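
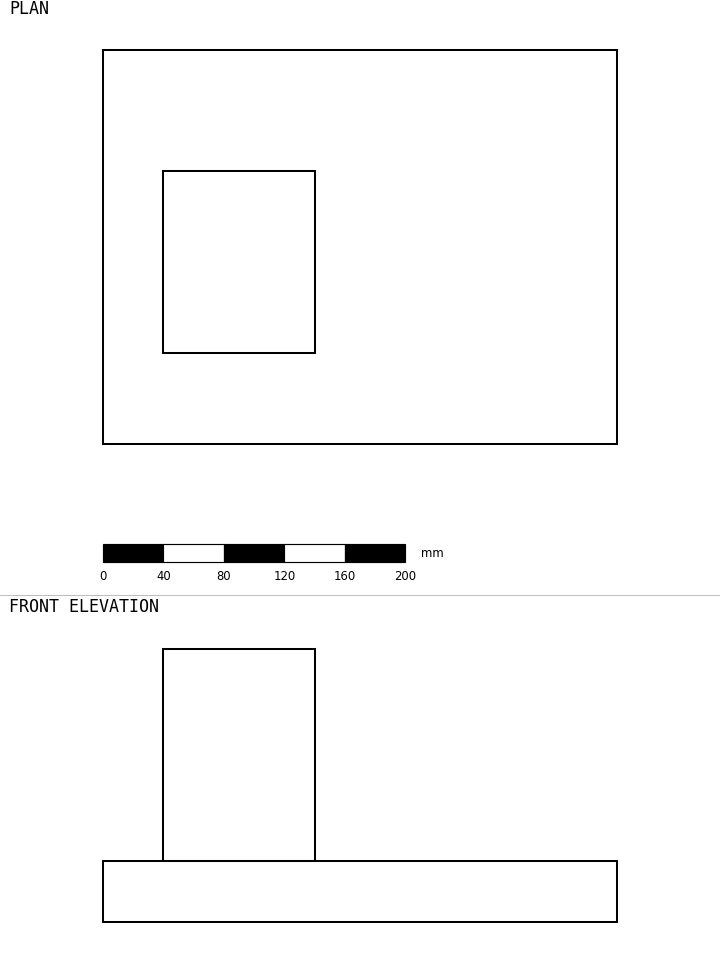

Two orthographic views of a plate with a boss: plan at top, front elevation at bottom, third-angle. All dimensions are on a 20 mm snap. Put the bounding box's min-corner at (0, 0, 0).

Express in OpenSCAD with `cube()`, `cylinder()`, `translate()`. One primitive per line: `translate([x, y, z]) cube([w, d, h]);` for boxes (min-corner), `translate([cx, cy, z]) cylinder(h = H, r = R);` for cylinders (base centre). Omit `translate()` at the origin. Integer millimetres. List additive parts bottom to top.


cube([340, 260, 40]);
translate([40, 60, 40]) cube([100, 120, 140]);


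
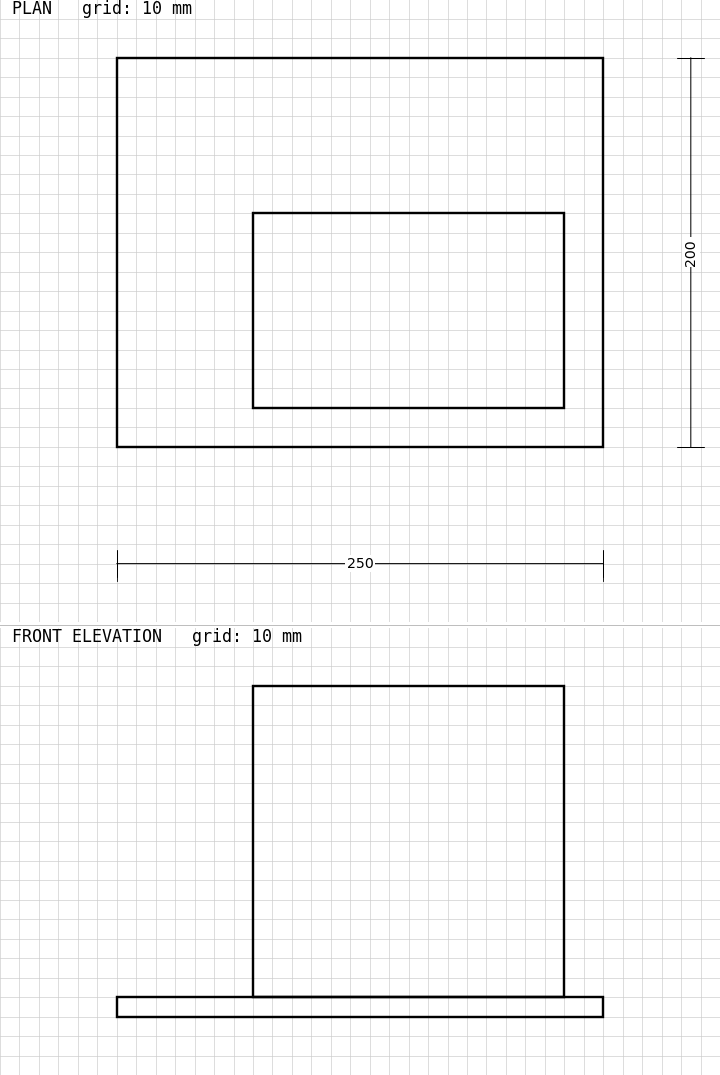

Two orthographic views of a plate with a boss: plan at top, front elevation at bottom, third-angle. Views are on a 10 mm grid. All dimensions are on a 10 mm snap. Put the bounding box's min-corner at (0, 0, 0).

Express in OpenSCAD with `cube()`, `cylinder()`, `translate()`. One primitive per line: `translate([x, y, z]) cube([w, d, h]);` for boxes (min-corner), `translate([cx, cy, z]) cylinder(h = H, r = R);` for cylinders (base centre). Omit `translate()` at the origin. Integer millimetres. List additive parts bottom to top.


cube([250, 200, 10]);
translate([70, 20, 10]) cube([160, 100, 160]);


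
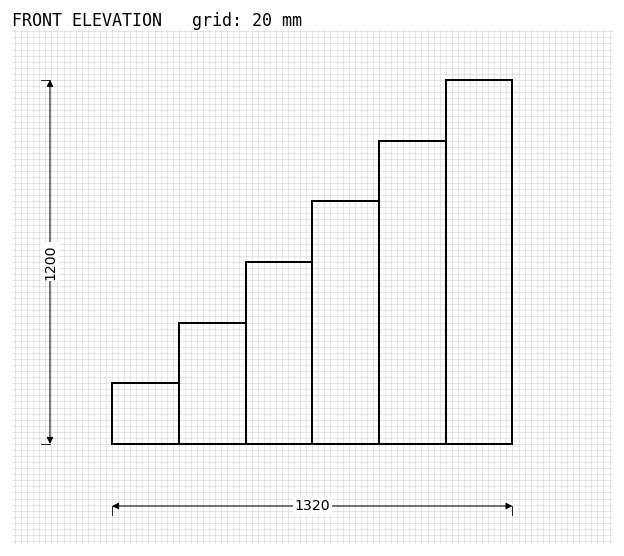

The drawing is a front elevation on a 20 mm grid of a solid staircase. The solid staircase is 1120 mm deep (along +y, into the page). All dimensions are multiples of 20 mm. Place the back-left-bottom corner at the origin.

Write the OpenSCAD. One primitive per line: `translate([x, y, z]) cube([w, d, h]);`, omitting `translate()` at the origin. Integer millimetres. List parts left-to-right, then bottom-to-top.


cube([220, 1120, 200]);
translate([220, 0, 0]) cube([220, 1120, 400]);
translate([440, 0, 0]) cube([220, 1120, 600]);
translate([660, 0, 0]) cube([220, 1120, 800]);
translate([880, 0, 0]) cube([220, 1120, 1000]);
translate([1100, 0, 0]) cube([220, 1120, 1200]);


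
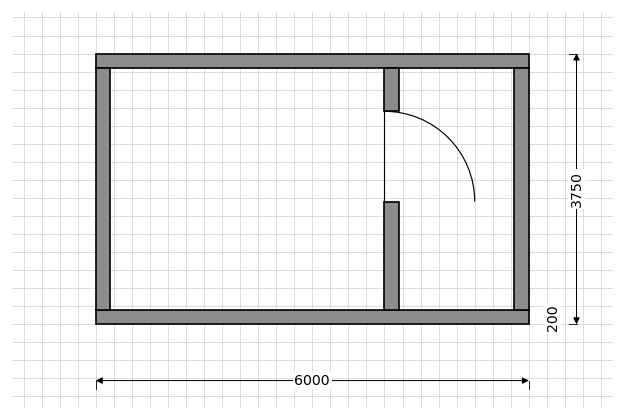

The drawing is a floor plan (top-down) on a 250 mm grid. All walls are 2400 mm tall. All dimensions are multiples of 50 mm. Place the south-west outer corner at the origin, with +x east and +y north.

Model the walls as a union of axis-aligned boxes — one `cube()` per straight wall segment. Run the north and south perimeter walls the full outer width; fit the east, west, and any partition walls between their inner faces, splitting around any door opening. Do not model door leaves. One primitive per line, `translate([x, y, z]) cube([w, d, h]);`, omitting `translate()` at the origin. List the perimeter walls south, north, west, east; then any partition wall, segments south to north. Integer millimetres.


cube([6000, 200, 2400]);
translate([0, 3550, 0]) cube([6000, 200, 2400]);
translate([0, 200, 0]) cube([200, 3350, 2400]);
translate([5800, 200, 0]) cube([200, 3350, 2400]);
translate([4000, 200, 0]) cube([200, 1500, 2400]);
translate([4000, 2950, 0]) cube([200, 600, 2400]);


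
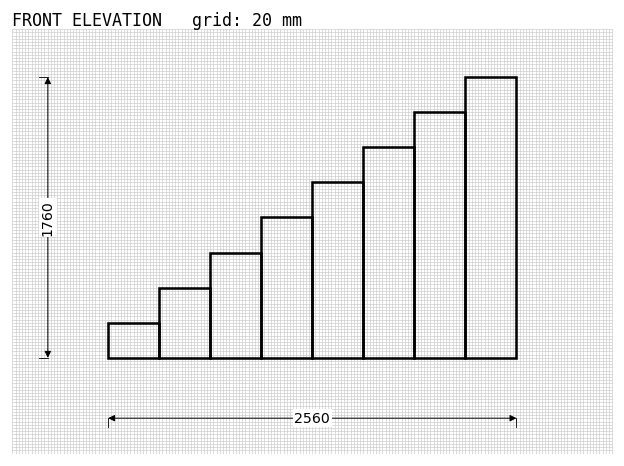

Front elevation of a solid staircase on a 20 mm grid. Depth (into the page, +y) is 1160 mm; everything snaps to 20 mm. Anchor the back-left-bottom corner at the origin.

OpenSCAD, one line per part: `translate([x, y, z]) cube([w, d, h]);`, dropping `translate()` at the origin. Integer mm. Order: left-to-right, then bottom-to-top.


cube([320, 1160, 220]);
translate([320, 0, 0]) cube([320, 1160, 440]);
translate([640, 0, 0]) cube([320, 1160, 660]);
translate([960, 0, 0]) cube([320, 1160, 880]);
translate([1280, 0, 0]) cube([320, 1160, 1100]);
translate([1600, 0, 0]) cube([320, 1160, 1320]);
translate([1920, 0, 0]) cube([320, 1160, 1540]);
translate([2240, 0, 0]) cube([320, 1160, 1760]);


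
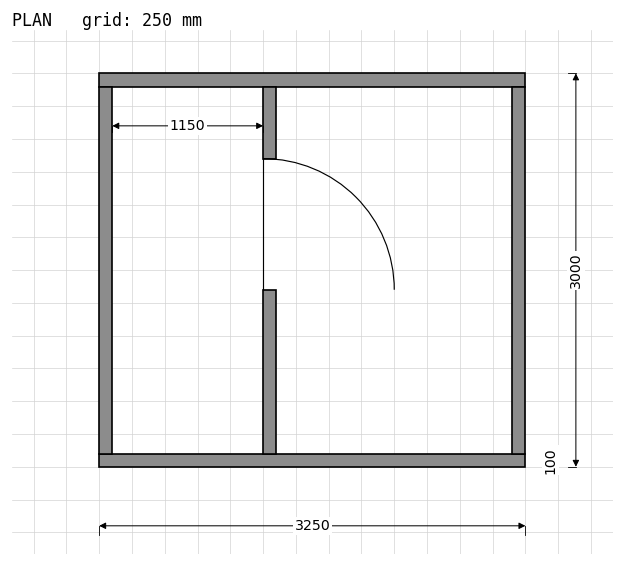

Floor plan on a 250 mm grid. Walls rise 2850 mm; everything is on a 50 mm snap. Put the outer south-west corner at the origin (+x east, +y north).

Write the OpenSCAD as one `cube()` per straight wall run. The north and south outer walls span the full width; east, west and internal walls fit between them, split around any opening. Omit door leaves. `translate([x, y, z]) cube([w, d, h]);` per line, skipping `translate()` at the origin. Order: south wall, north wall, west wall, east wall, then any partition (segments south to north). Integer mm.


cube([3250, 100, 2850]);
translate([0, 2900, 0]) cube([3250, 100, 2850]);
translate([0, 100, 0]) cube([100, 2800, 2850]);
translate([3150, 100, 0]) cube([100, 2800, 2850]);
translate([1250, 100, 0]) cube([100, 1250, 2850]);
translate([1250, 2350, 0]) cube([100, 550, 2850]);


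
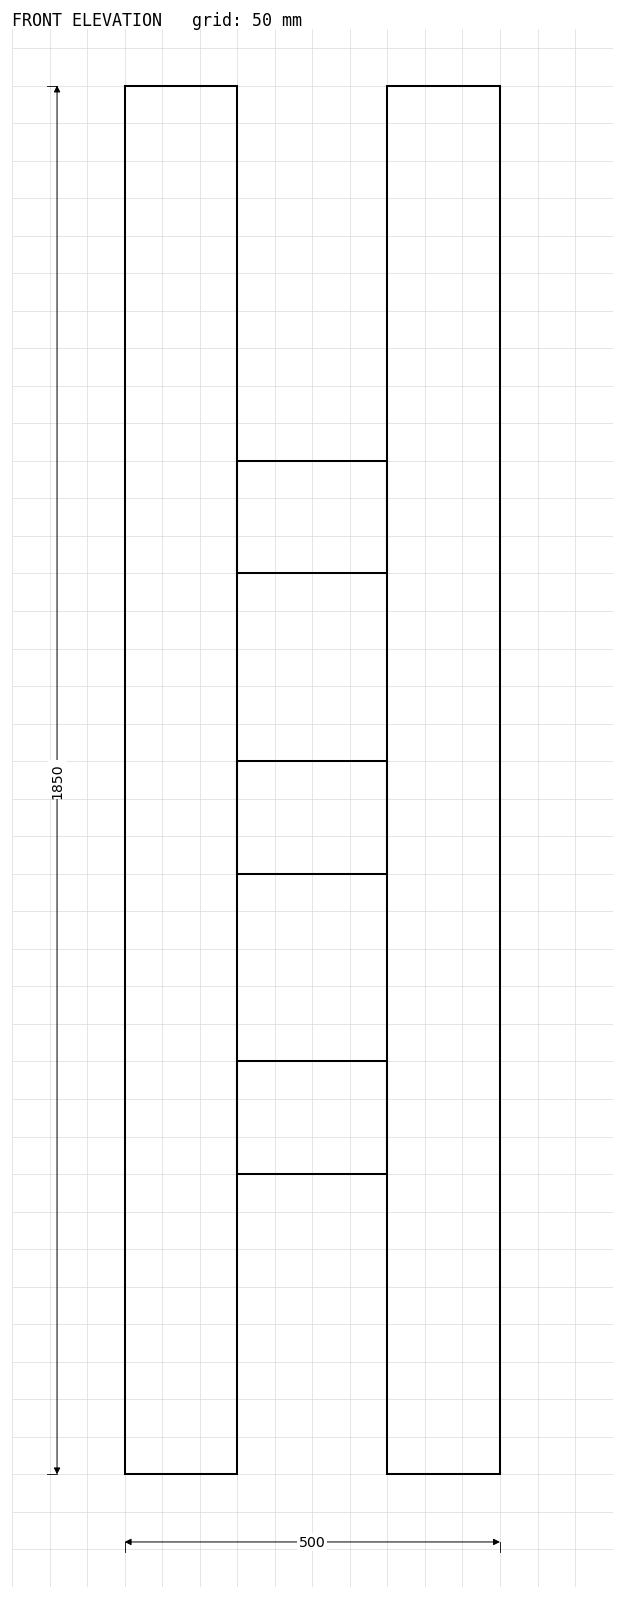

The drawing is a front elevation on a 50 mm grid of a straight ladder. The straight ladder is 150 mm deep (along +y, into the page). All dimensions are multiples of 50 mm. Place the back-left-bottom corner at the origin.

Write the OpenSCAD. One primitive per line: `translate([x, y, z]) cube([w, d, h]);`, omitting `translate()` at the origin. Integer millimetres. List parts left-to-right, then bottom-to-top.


cube([150, 150, 1850]);
translate([150, 0, 400]) cube([200, 150, 150]);
translate([150, 0, 800]) cube([200, 150, 150]);
translate([150, 0, 1200]) cube([200, 150, 150]);
translate([350, 0, 0]) cube([150, 150, 1850]);


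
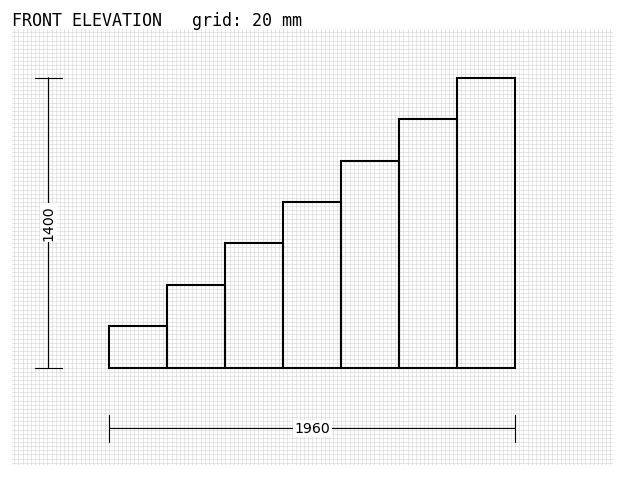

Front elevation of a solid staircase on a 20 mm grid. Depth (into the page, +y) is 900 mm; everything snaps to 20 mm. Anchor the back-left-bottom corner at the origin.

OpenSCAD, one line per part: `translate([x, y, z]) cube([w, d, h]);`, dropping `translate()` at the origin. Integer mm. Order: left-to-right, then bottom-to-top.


cube([280, 900, 200]);
translate([280, 0, 0]) cube([280, 900, 400]);
translate([560, 0, 0]) cube([280, 900, 600]);
translate([840, 0, 0]) cube([280, 900, 800]);
translate([1120, 0, 0]) cube([280, 900, 1000]);
translate([1400, 0, 0]) cube([280, 900, 1200]);
translate([1680, 0, 0]) cube([280, 900, 1400]);


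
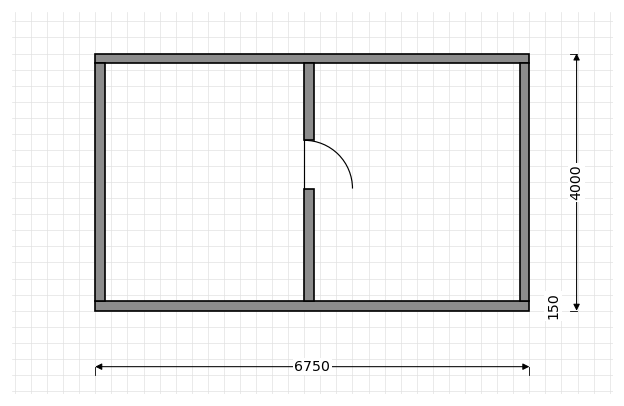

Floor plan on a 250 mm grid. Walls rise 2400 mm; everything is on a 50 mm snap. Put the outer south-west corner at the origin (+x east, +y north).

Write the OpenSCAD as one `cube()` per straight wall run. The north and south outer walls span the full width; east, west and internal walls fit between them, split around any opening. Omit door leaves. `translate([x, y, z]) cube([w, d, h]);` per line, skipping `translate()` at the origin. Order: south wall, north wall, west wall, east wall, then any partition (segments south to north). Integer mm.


cube([6750, 150, 2400]);
translate([0, 3850, 0]) cube([6750, 150, 2400]);
translate([0, 150, 0]) cube([150, 3700, 2400]);
translate([6600, 150, 0]) cube([150, 3700, 2400]);
translate([3250, 150, 0]) cube([150, 1750, 2400]);
translate([3250, 2650, 0]) cube([150, 1200, 2400]);


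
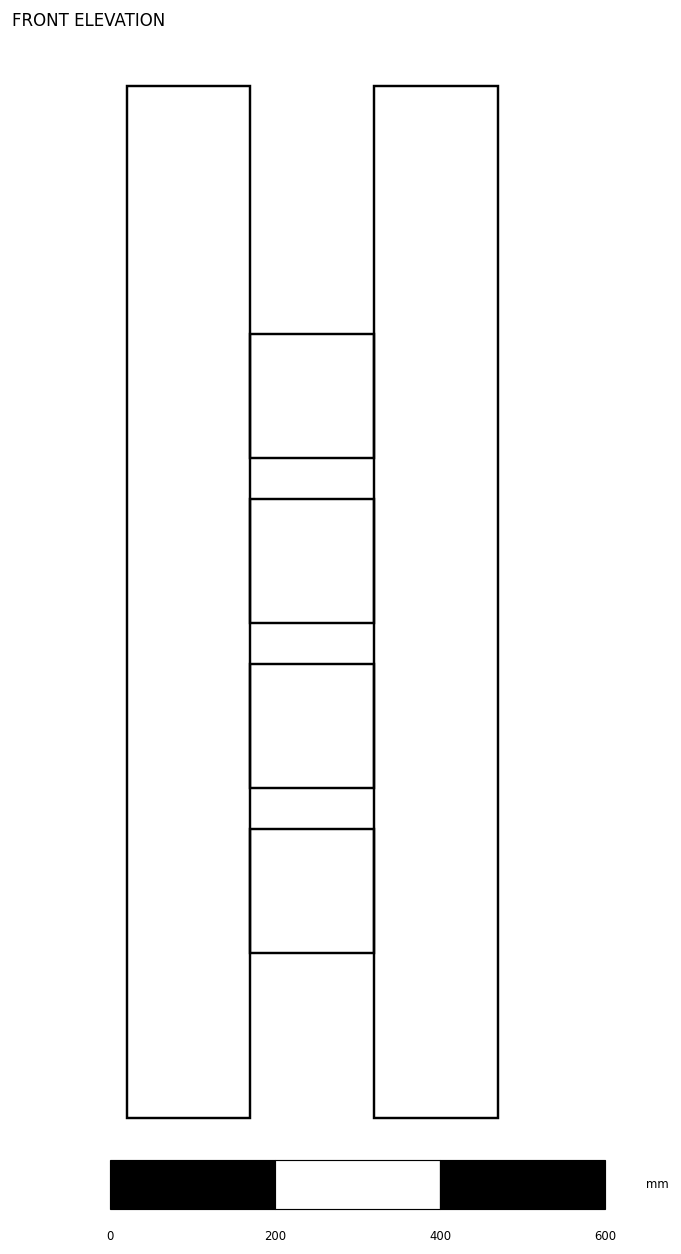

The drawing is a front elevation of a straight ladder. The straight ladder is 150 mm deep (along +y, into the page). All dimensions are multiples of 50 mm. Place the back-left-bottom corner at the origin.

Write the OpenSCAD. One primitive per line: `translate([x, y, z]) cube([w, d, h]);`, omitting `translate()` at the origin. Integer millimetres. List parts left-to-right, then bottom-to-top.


cube([150, 150, 1250]);
translate([150, 0, 200]) cube([150, 150, 150]);
translate([150, 0, 400]) cube([150, 150, 150]);
translate([150, 0, 600]) cube([150, 150, 150]);
translate([150, 0, 800]) cube([150, 150, 150]);
translate([300, 0, 0]) cube([150, 150, 1250]);


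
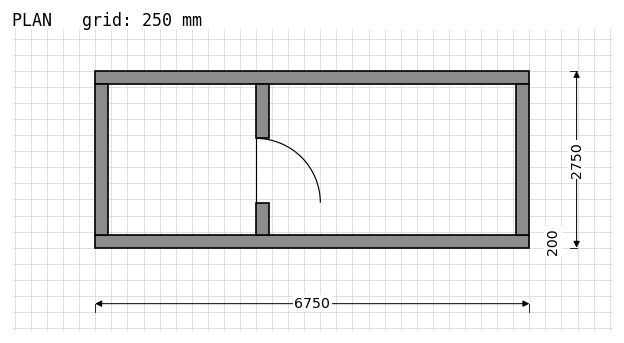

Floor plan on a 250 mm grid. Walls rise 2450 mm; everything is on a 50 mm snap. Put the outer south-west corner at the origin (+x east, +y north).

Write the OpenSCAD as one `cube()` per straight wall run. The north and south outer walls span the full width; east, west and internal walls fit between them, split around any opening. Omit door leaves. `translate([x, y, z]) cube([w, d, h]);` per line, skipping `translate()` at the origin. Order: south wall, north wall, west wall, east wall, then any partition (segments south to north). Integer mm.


cube([6750, 200, 2450]);
translate([0, 2550, 0]) cube([6750, 200, 2450]);
translate([0, 200, 0]) cube([200, 2350, 2450]);
translate([6550, 200, 0]) cube([200, 2350, 2450]);
translate([2500, 200, 0]) cube([200, 500, 2450]);
translate([2500, 1700, 0]) cube([200, 850, 2450]);


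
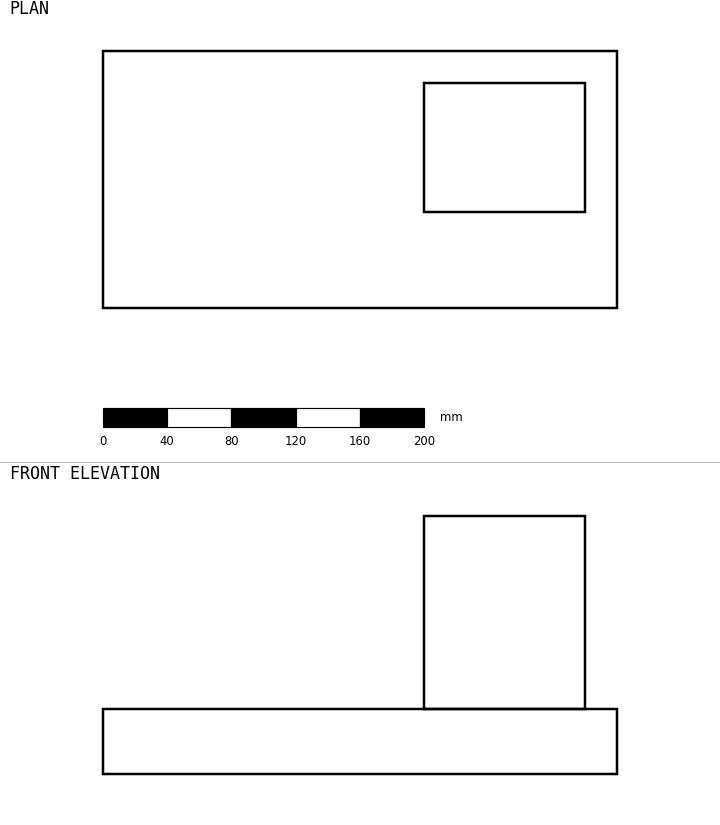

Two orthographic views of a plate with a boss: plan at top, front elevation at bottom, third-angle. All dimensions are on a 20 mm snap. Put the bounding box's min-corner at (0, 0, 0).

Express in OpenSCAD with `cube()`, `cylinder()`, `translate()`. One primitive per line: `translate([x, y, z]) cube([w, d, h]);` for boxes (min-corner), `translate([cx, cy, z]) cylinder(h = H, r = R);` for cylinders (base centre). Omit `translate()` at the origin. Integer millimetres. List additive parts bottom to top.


cube([320, 160, 40]);
translate([200, 60, 40]) cube([100, 80, 120]);


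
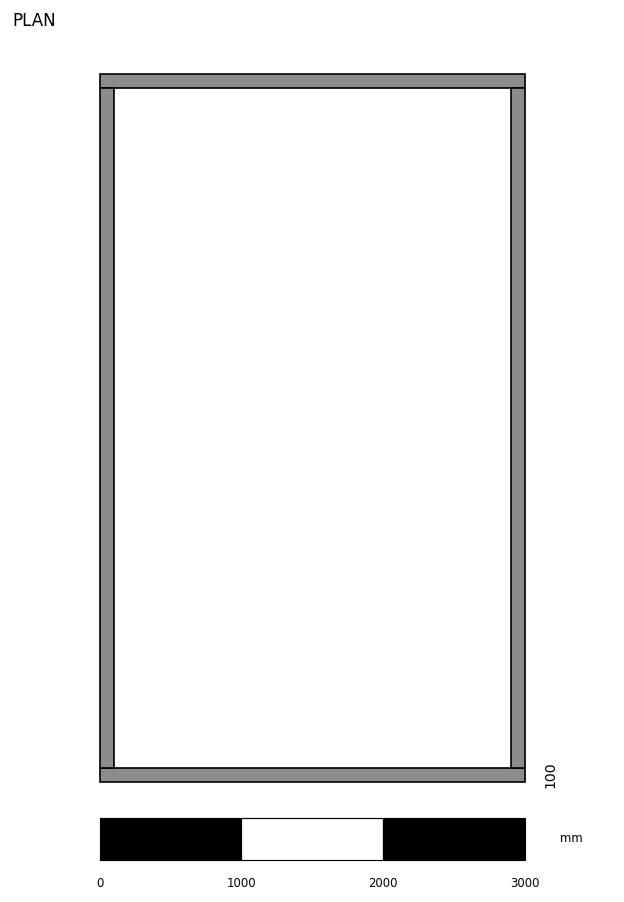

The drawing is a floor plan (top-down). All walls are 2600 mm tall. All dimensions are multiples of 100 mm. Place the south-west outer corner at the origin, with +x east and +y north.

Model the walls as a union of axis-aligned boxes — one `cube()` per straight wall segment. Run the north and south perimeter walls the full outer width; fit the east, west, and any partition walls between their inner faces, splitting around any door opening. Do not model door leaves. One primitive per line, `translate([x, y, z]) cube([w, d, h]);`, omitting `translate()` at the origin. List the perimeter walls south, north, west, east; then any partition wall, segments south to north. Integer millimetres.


cube([3000, 100, 2600]);
translate([0, 4900, 0]) cube([3000, 100, 2600]);
translate([0, 100, 0]) cube([100, 4800, 2600]);
translate([2900, 100, 0]) cube([100, 4800, 2600]);


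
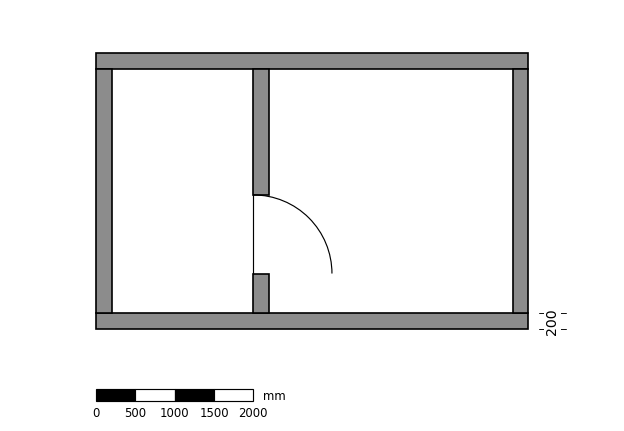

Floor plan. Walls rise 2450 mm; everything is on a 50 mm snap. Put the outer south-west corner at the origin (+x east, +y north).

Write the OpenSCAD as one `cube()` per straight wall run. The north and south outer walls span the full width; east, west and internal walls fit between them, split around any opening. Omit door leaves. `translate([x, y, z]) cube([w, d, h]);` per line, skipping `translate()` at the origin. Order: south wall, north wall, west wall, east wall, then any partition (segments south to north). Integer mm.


cube([5500, 200, 2450]);
translate([0, 3300, 0]) cube([5500, 200, 2450]);
translate([0, 200, 0]) cube([200, 3100, 2450]);
translate([5300, 200, 0]) cube([200, 3100, 2450]);
translate([2000, 200, 0]) cube([200, 500, 2450]);
translate([2000, 1700, 0]) cube([200, 1600, 2450]);


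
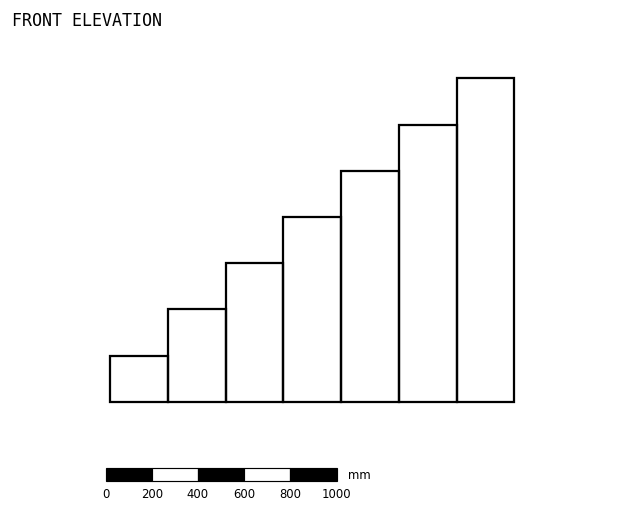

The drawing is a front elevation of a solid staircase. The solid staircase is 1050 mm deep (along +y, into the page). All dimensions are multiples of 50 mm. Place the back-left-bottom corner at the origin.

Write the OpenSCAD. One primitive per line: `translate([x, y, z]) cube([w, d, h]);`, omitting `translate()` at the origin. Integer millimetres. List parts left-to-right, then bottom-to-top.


cube([250, 1050, 200]);
translate([250, 0, 0]) cube([250, 1050, 400]);
translate([500, 0, 0]) cube([250, 1050, 600]);
translate([750, 0, 0]) cube([250, 1050, 800]);
translate([1000, 0, 0]) cube([250, 1050, 1000]);
translate([1250, 0, 0]) cube([250, 1050, 1200]);
translate([1500, 0, 0]) cube([250, 1050, 1400]);


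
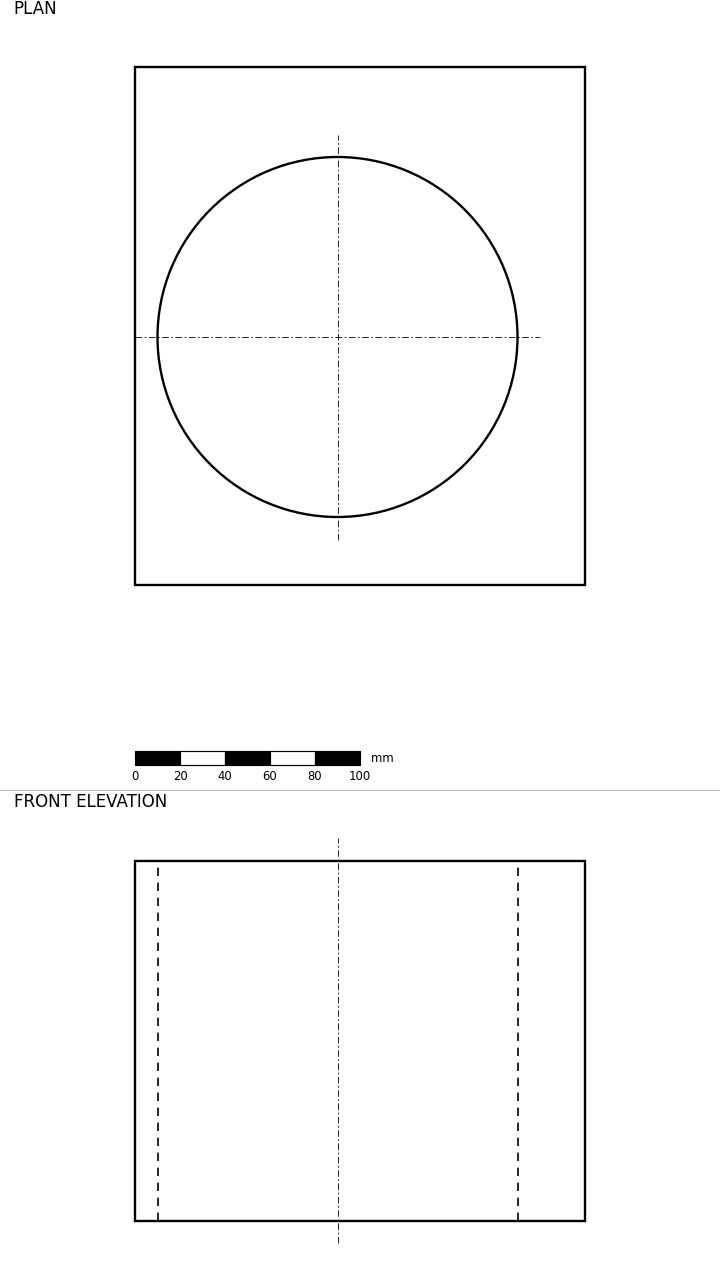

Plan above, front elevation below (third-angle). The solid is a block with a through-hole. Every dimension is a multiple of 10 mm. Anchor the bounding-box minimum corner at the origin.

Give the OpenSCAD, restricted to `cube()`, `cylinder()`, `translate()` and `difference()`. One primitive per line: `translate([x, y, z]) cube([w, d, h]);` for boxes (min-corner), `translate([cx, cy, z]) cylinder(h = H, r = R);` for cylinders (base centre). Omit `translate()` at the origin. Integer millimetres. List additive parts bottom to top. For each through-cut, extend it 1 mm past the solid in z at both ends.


difference() {
  cube([200, 230, 160]);
  translate([90, 110, -1]) cylinder(h = 162, r = 80);
}


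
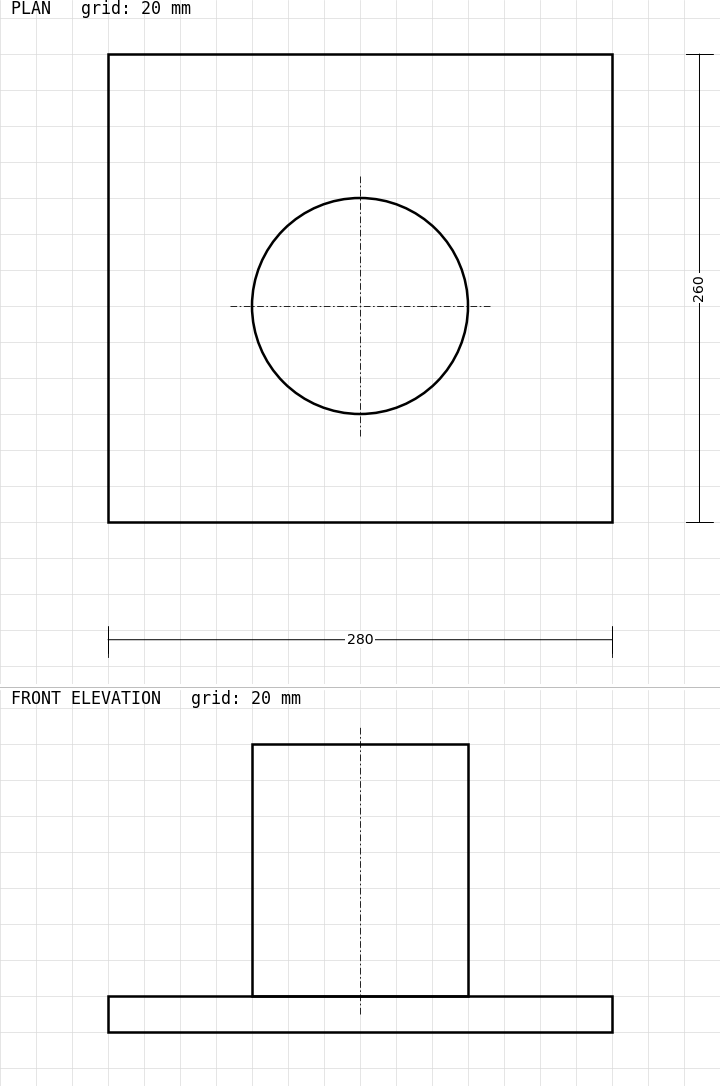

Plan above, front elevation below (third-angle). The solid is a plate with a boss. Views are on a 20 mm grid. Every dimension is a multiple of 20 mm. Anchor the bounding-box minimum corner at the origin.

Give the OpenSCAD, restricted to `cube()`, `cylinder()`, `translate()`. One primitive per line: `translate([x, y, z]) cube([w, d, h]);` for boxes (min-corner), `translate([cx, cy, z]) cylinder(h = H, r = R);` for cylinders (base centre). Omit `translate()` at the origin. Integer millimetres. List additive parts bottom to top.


cube([280, 260, 20]);
translate([140, 120, 20]) cylinder(h = 140, r = 60);


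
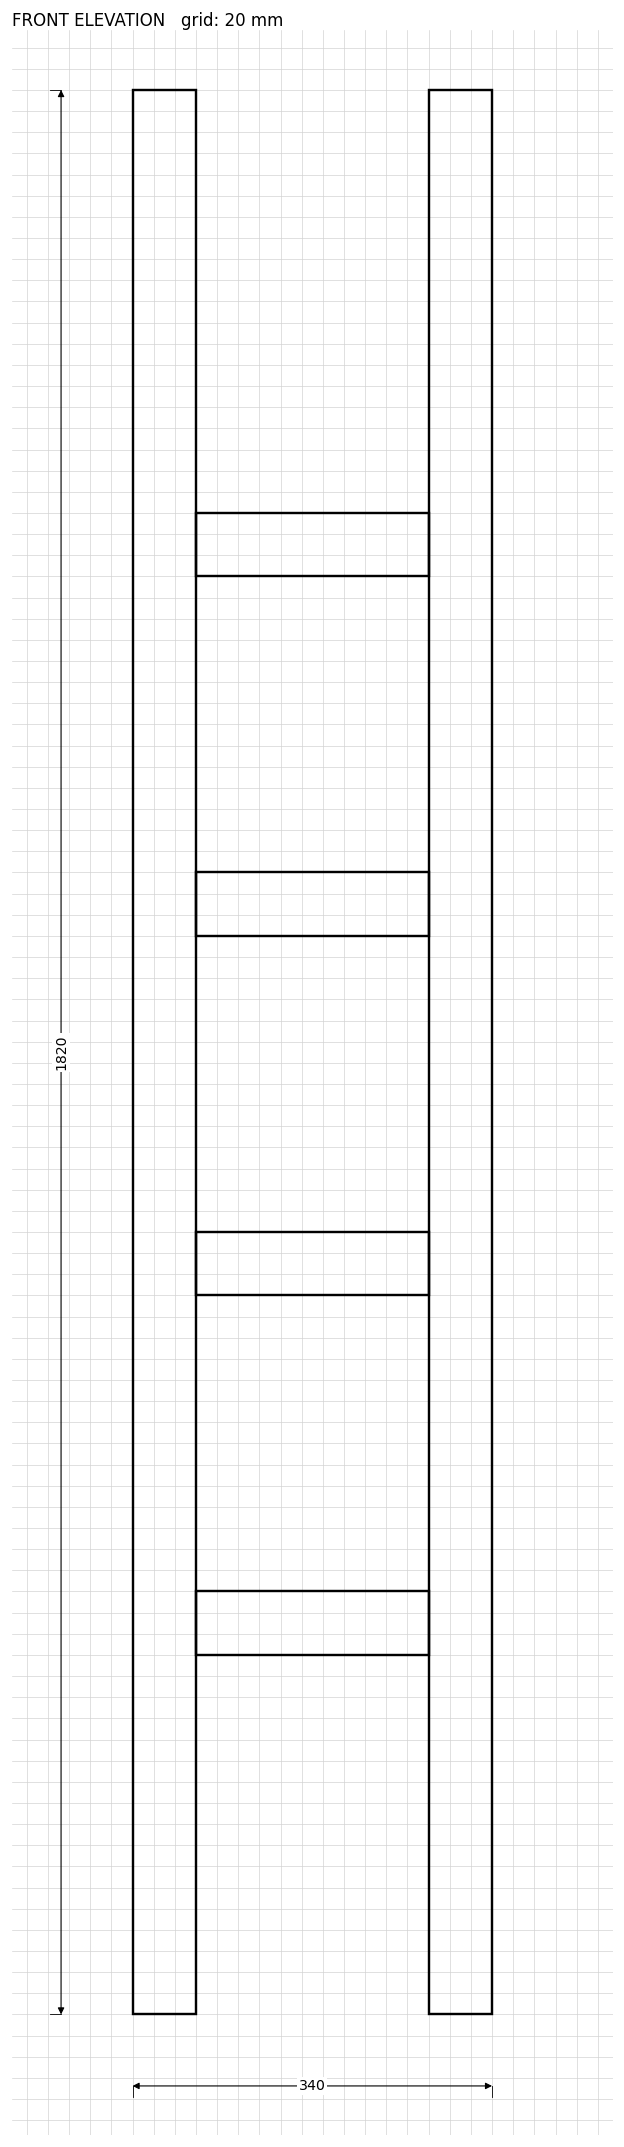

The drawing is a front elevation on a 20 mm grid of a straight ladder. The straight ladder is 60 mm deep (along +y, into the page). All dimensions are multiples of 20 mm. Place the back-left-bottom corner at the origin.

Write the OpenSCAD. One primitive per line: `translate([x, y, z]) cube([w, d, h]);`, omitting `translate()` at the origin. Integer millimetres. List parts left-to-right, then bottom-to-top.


cube([60, 60, 1820]);
translate([60, 0, 340]) cube([220, 60, 60]);
translate([60, 0, 680]) cube([220, 60, 60]);
translate([60, 0, 1020]) cube([220, 60, 60]);
translate([60, 0, 1360]) cube([220, 60, 60]);
translate([280, 0, 0]) cube([60, 60, 1820]);


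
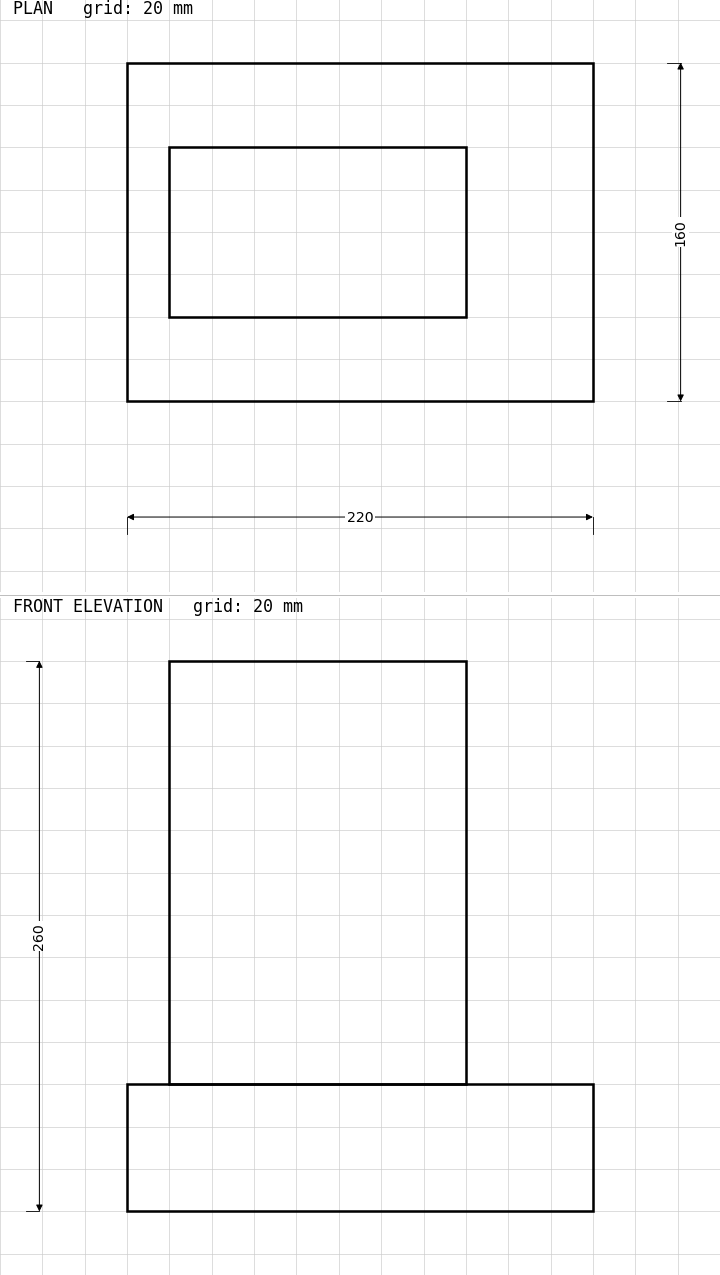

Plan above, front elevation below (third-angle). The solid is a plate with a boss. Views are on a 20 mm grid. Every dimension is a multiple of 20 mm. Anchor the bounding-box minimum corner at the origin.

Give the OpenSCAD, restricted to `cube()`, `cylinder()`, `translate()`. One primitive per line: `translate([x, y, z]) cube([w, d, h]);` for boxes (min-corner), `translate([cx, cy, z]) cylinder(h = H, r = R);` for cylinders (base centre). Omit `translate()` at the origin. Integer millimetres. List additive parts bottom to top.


cube([220, 160, 60]);
translate([20, 40, 60]) cube([140, 80, 200]);


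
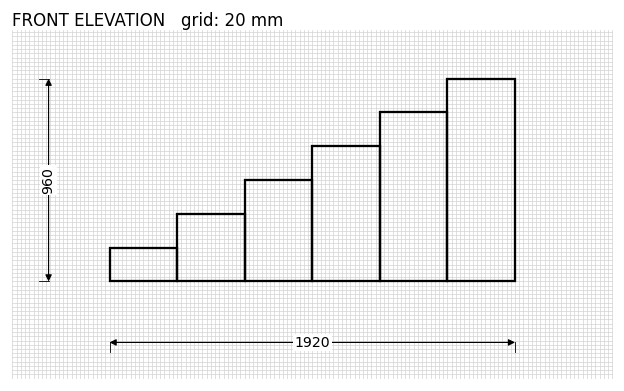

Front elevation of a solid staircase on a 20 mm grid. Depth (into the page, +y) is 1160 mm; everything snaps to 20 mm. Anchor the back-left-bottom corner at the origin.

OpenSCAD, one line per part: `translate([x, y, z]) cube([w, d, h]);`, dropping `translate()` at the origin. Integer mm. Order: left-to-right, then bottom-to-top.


cube([320, 1160, 160]);
translate([320, 0, 0]) cube([320, 1160, 320]);
translate([640, 0, 0]) cube([320, 1160, 480]);
translate([960, 0, 0]) cube([320, 1160, 640]);
translate([1280, 0, 0]) cube([320, 1160, 800]);
translate([1600, 0, 0]) cube([320, 1160, 960]);


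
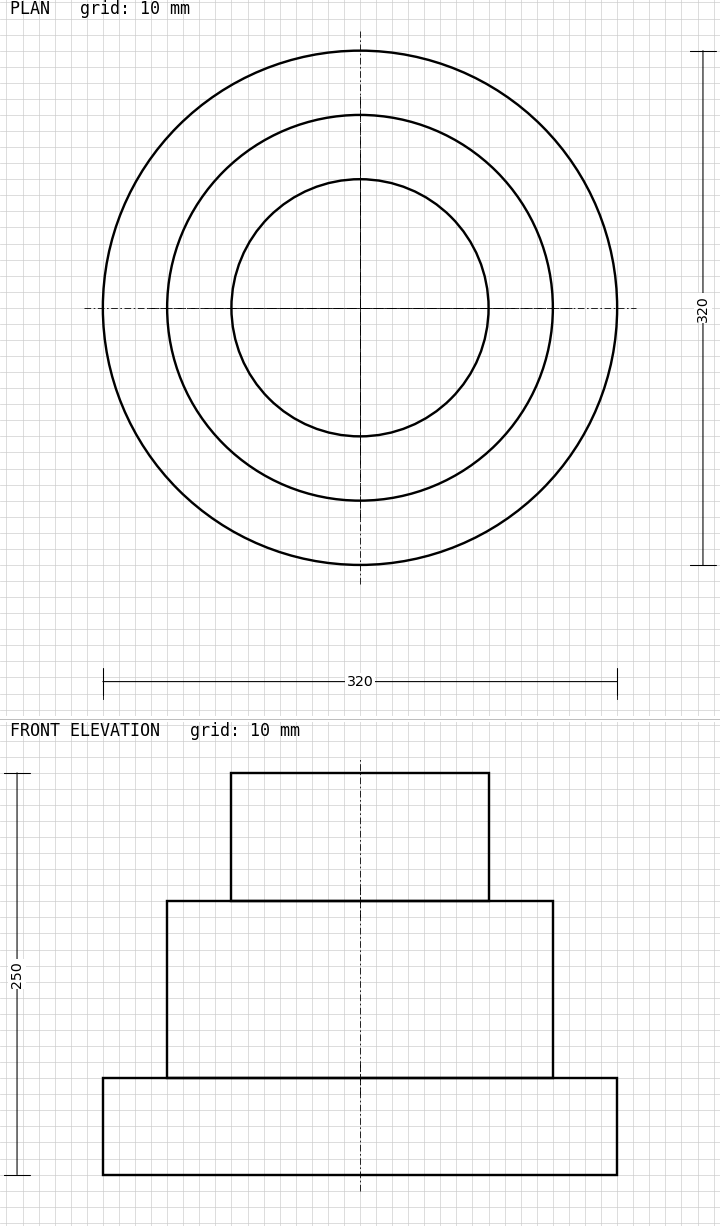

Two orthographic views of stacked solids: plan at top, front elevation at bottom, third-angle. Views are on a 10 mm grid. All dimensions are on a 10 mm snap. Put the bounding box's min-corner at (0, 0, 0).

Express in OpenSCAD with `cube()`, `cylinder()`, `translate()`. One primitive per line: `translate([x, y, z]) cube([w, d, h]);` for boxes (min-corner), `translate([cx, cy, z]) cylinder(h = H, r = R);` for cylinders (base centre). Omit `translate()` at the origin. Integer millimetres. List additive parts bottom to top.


translate([160, 160, 0]) cylinder(h = 60, r = 160);
translate([160, 160, 60]) cylinder(h = 110, r = 120);
translate([160, 160, 170]) cylinder(h = 80, r = 80);


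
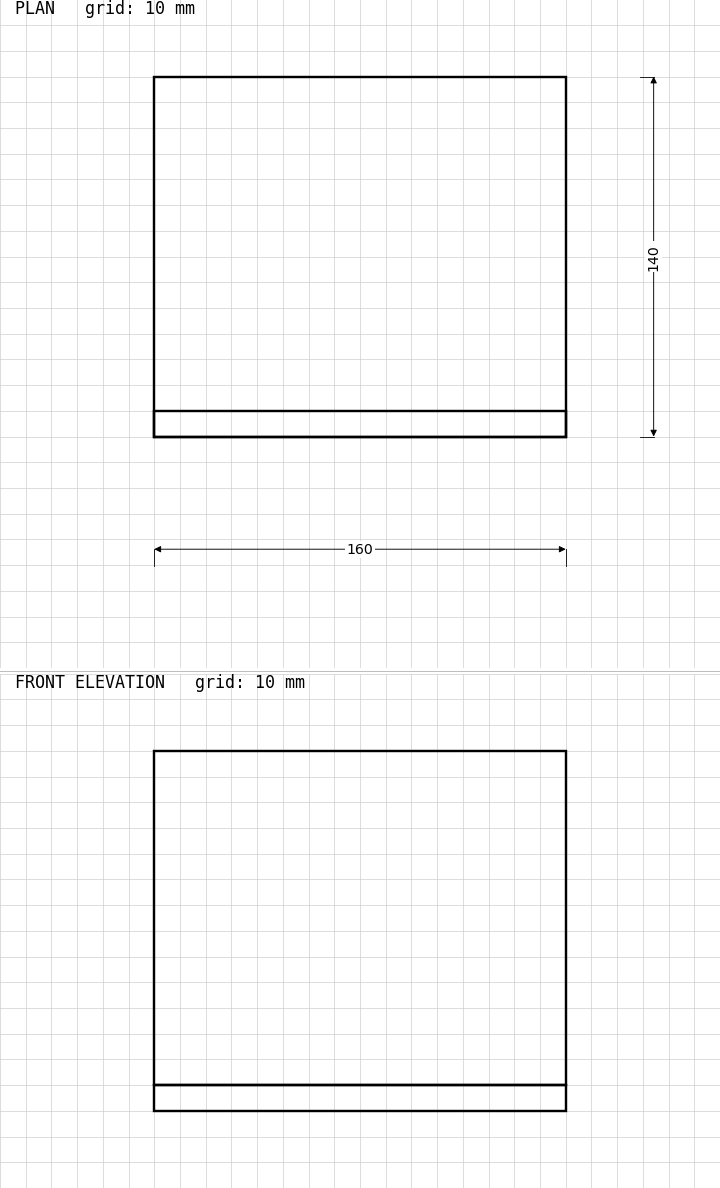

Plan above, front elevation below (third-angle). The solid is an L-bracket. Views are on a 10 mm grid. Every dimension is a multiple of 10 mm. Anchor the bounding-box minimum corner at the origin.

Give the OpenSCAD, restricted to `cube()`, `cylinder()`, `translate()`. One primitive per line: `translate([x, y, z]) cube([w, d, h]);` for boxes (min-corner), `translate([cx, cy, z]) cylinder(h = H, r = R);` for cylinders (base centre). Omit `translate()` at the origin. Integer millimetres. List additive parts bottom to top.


cube([160, 140, 10]);
translate([0, 0, 10]) cube([160, 10, 130]);


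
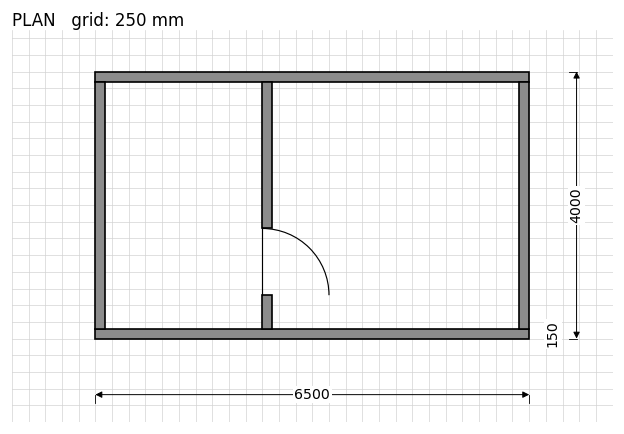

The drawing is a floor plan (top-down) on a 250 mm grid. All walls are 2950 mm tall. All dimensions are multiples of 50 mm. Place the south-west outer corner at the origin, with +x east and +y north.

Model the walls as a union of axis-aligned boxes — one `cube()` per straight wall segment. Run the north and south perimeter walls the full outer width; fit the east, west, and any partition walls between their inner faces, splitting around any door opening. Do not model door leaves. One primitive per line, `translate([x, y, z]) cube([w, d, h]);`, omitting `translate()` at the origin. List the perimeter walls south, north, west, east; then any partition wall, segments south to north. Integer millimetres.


cube([6500, 150, 2950]);
translate([0, 3850, 0]) cube([6500, 150, 2950]);
translate([0, 150, 0]) cube([150, 3700, 2950]);
translate([6350, 150, 0]) cube([150, 3700, 2950]);
translate([2500, 150, 0]) cube([150, 500, 2950]);
translate([2500, 1650, 0]) cube([150, 2200, 2950]);


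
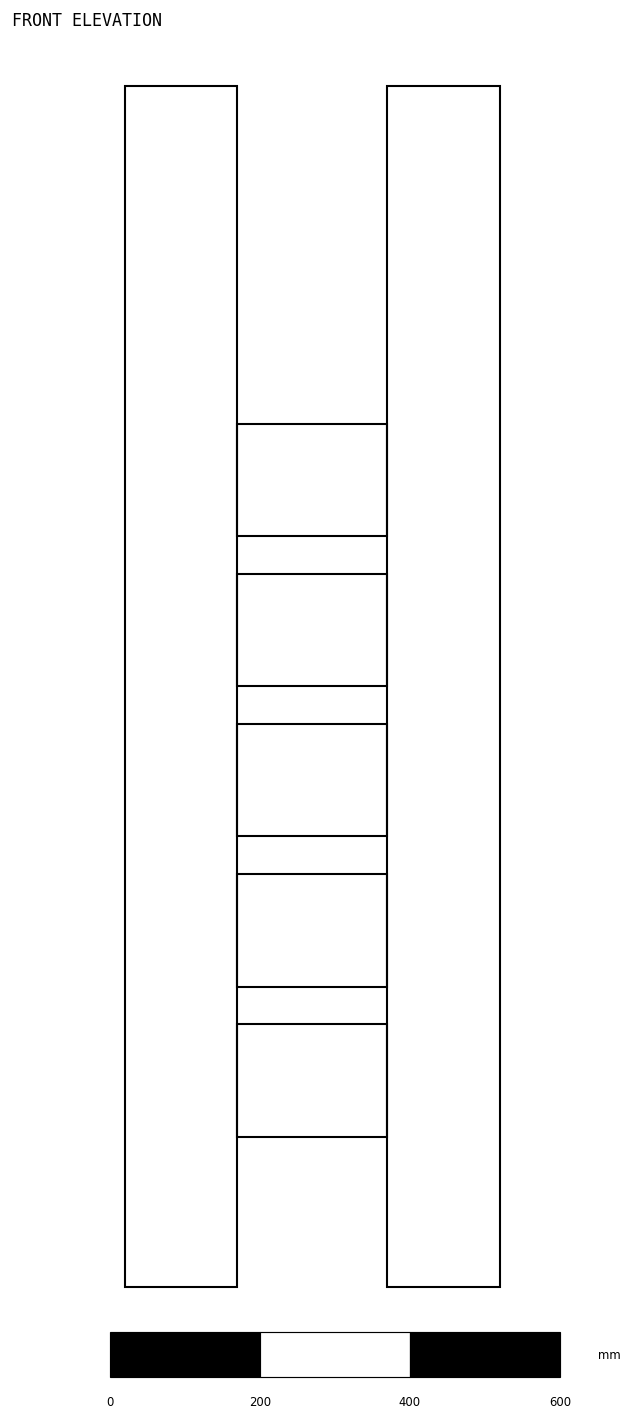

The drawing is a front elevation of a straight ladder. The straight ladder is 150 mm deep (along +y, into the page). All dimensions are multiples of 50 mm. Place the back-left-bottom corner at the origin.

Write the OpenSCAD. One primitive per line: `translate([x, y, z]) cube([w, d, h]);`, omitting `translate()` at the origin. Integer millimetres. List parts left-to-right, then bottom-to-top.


cube([150, 150, 1600]);
translate([150, 0, 200]) cube([200, 150, 150]);
translate([150, 0, 400]) cube([200, 150, 150]);
translate([150, 0, 600]) cube([200, 150, 150]);
translate([150, 0, 800]) cube([200, 150, 150]);
translate([150, 0, 1000]) cube([200, 150, 150]);
translate([350, 0, 0]) cube([150, 150, 1600]);


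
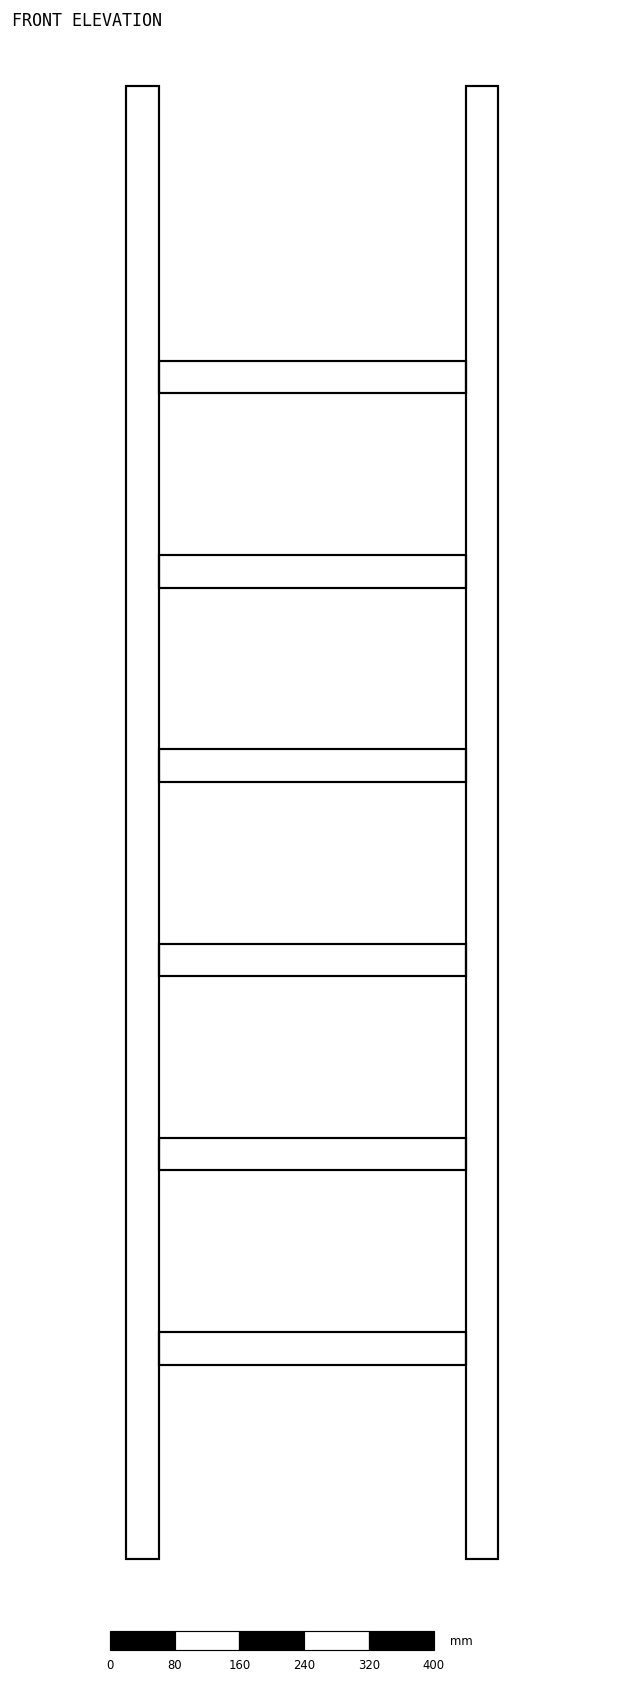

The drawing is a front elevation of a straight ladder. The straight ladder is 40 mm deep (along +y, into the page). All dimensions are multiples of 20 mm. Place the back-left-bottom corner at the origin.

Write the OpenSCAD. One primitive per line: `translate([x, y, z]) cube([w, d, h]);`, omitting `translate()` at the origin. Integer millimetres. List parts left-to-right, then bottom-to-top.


cube([40, 40, 1820]);
translate([40, 0, 240]) cube([380, 40, 40]);
translate([40, 0, 480]) cube([380, 40, 40]);
translate([40, 0, 720]) cube([380, 40, 40]);
translate([40, 0, 960]) cube([380, 40, 40]);
translate([40, 0, 1200]) cube([380, 40, 40]);
translate([40, 0, 1440]) cube([380, 40, 40]);
translate([420, 0, 0]) cube([40, 40, 1820]);


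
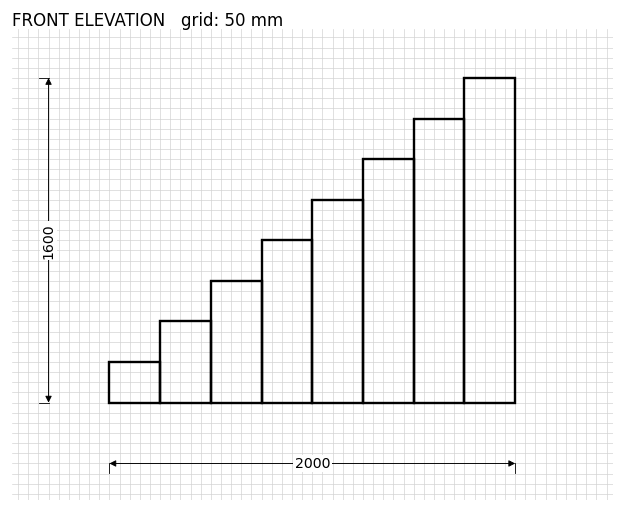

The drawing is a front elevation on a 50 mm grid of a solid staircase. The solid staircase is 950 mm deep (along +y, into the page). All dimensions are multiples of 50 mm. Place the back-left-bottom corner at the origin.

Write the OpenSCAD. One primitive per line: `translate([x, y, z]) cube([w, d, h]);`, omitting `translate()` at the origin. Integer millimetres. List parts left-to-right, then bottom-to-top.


cube([250, 950, 200]);
translate([250, 0, 0]) cube([250, 950, 400]);
translate([500, 0, 0]) cube([250, 950, 600]);
translate([750, 0, 0]) cube([250, 950, 800]);
translate([1000, 0, 0]) cube([250, 950, 1000]);
translate([1250, 0, 0]) cube([250, 950, 1200]);
translate([1500, 0, 0]) cube([250, 950, 1400]);
translate([1750, 0, 0]) cube([250, 950, 1600]);


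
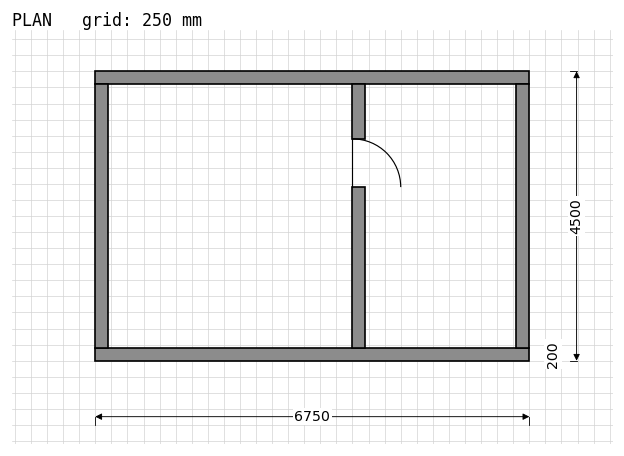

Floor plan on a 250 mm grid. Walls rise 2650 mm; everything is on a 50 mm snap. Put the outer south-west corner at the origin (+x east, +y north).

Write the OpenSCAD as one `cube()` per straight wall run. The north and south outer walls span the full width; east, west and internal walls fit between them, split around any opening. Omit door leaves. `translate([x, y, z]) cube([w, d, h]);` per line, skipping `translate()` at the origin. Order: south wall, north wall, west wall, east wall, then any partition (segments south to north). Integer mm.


cube([6750, 200, 2650]);
translate([0, 4300, 0]) cube([6750, 200, 2650]);
translate([0, 200, 0]) cube([200, 4100, 2650]);
translate([6550, 200, 0]) cube([200, 4100, 2650]);
translate([4000, 200, 0]) cube([200, 2500, 2650]);
translate([4000, 3450, 0]) cube([200, 850, 2650]);


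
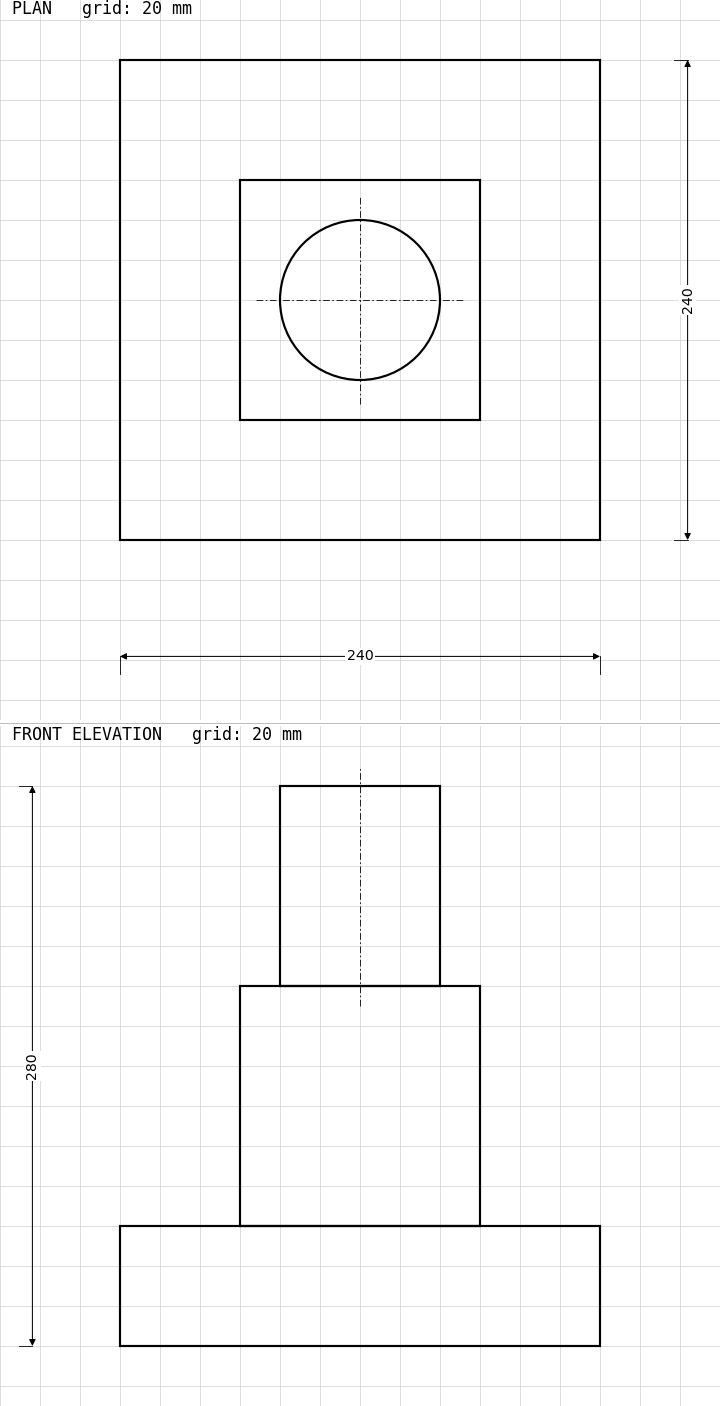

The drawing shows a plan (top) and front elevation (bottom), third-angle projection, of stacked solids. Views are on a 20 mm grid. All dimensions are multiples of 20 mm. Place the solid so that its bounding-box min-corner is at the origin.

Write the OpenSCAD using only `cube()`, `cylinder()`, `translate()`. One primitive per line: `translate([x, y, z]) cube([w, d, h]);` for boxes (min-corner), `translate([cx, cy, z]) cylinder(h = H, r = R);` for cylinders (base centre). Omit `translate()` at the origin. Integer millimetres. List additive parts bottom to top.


cube([240, 240, 60]);
translate([60, 60, 60]) cube([120, 120, 120]);
translate([120, 120, 180]) cylinder(h = 100, r = 40);


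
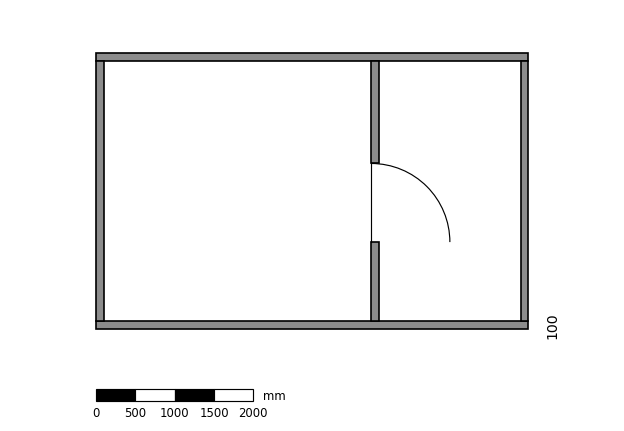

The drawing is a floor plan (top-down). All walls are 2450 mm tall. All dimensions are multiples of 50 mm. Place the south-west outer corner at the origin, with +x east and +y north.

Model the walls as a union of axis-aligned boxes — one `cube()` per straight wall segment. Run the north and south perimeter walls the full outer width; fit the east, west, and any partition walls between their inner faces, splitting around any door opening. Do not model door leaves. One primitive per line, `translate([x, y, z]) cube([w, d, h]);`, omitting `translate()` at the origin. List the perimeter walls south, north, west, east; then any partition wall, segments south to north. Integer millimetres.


cube([5500, 100, 2450]);
translate([0, 3400, 0]) cube([5500, 100, 2450]);
translate([0, 100, 0]) cube([100, 3300, 2450]);
translate([5400, 100, 0]) cube([100, 3300, 2450]);
translate([3500, 100, 0]) cube([100, 1000, 2450]);
translate([3500, 2100, 0]) cube([100, 1300, 2450]);


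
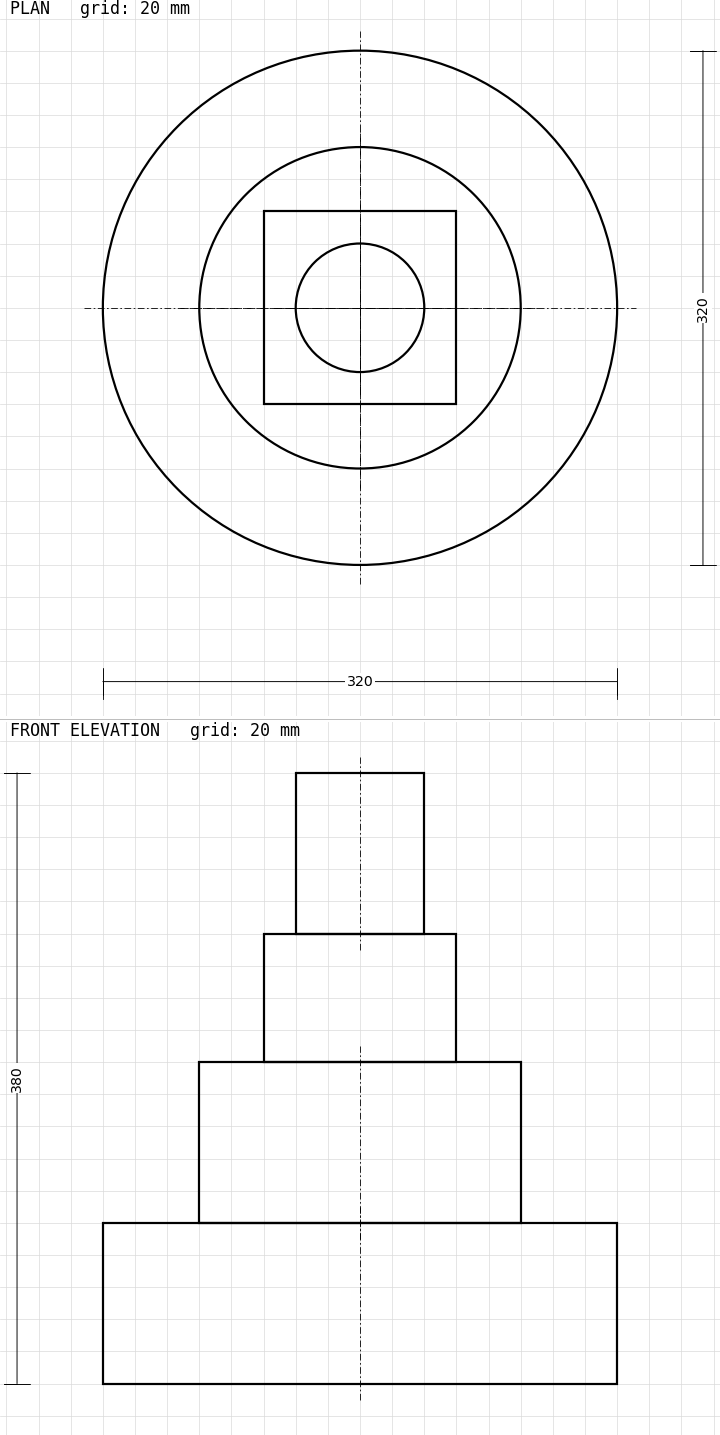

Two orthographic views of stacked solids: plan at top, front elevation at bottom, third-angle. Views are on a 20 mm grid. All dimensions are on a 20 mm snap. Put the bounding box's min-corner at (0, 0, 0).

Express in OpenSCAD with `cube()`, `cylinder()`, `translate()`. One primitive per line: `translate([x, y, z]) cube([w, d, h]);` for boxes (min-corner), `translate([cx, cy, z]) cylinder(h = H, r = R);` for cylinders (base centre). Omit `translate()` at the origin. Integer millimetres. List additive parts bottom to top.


translate([160, 160, 0]) cylinder(h = 100, r = 160);
translate([160, 160, 100]) cylinder(h = 100, r = 100);
translate([100, 100, 200]) cube([120, 120, 80]);
translate([160, 160, 280]) cylinder(h = 100, r = 40);


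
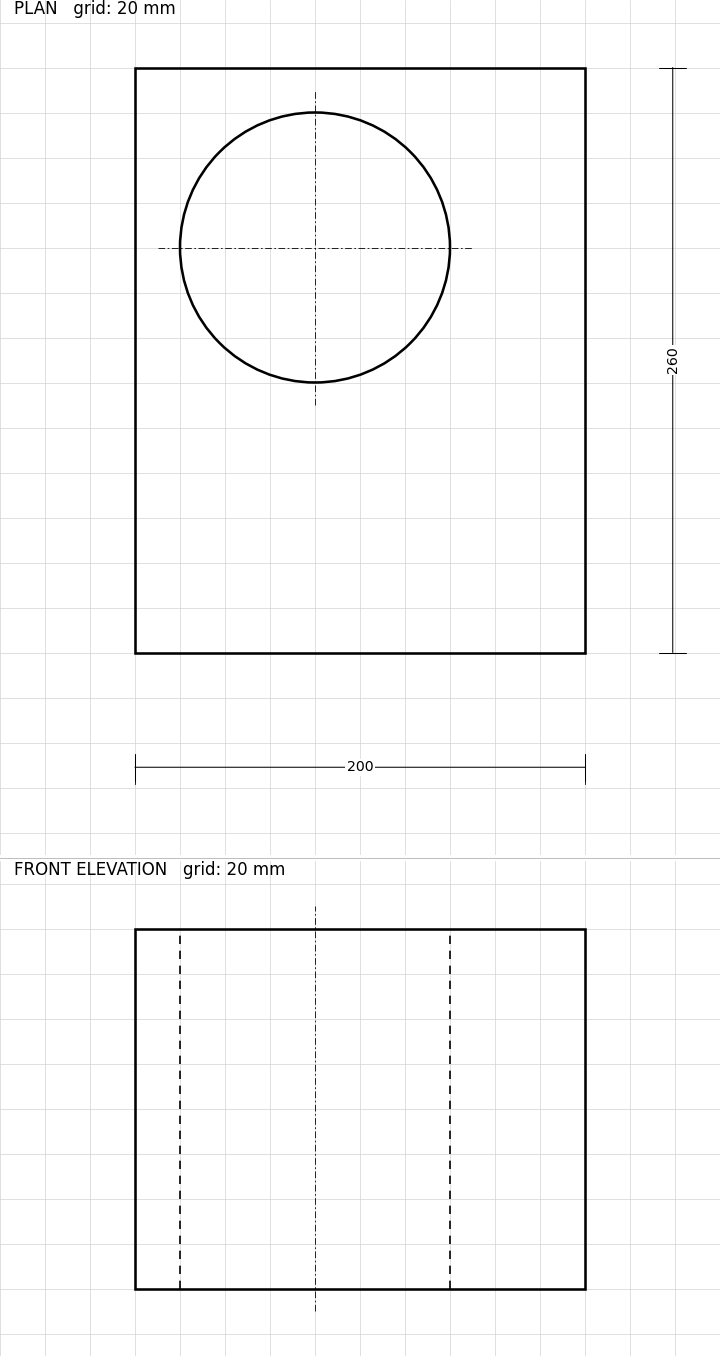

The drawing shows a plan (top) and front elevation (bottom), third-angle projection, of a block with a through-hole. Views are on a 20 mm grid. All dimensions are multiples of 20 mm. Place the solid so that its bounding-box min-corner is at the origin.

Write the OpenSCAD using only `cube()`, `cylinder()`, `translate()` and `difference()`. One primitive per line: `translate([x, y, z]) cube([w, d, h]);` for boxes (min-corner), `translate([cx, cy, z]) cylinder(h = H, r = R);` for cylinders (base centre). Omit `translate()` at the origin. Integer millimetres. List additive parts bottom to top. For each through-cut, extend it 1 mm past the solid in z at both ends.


difference() {
  cube([200, 260, 160]);
  translate([80, 180, -1]) cylinder(h = 162, r = 60);
}


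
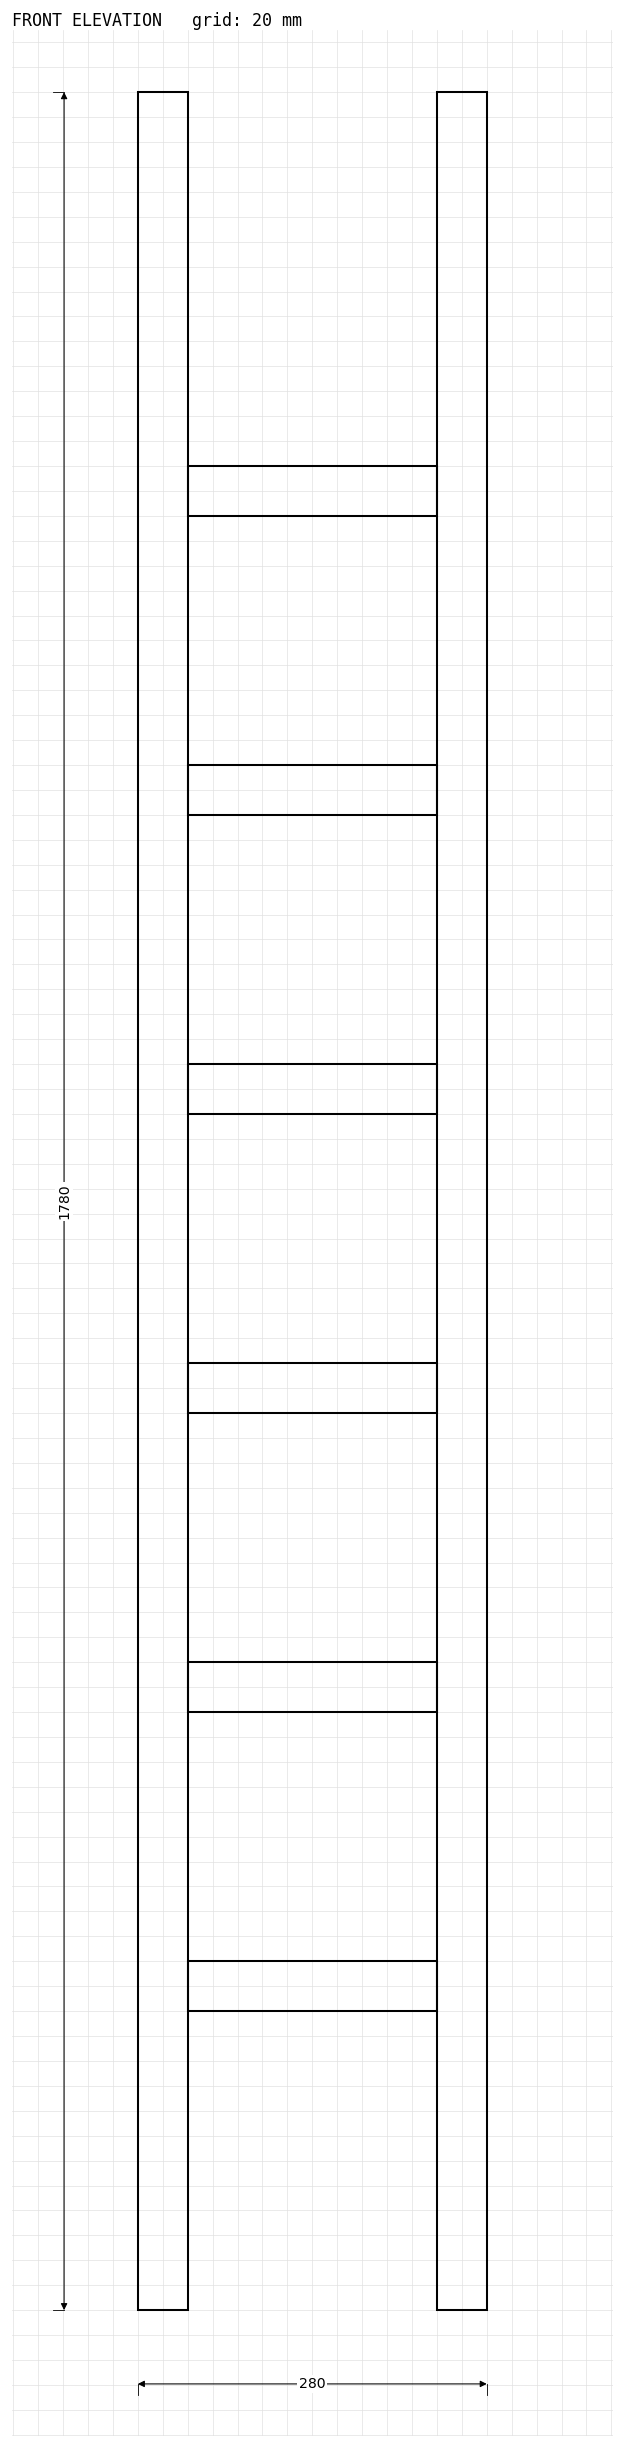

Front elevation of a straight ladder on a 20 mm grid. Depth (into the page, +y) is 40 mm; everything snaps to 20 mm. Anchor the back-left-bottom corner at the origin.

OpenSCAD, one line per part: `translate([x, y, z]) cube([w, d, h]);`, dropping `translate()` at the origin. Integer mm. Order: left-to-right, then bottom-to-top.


cube([40, 40, 1780]);
translate([40, 0, 240]) cube([200, 40, 40]);
translate([40, 0, 480]) cube([200, 40, 40]);
translate([40, 0, 720]) cube([200, 40, 40]);
translate([40, 0, 960]) cube([200, 40, 40]);
translate([40, 0, 1200]) cube([200, 40, 40]);
translate([40, 0, 1440]) cube([200, 40, 40]);
translate([240, 0, 0]) cube([40, 40, 1780]);


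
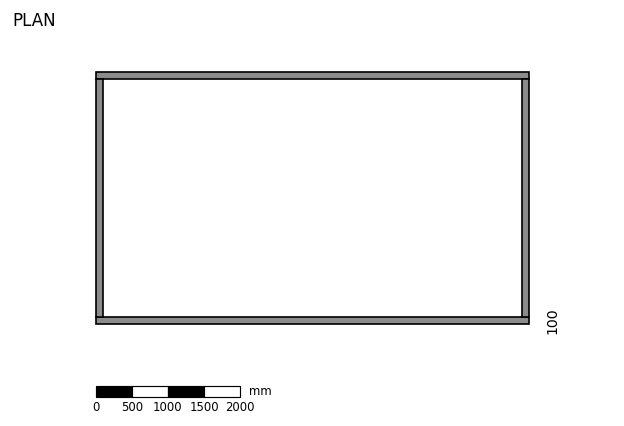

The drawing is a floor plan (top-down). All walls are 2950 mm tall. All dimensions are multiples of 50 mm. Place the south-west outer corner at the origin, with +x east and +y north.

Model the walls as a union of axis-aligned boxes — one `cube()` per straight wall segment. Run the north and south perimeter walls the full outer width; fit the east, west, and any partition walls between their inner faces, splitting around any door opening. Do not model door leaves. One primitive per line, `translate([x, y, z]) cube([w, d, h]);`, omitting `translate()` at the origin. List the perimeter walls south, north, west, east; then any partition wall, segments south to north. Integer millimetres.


cube([6000, 100, 2950]);
translate([0, 3400, 0]) cube([6000, 100, 2950]);
translate([0, 100, 0]) cube([100, 3300, 2950]);
translate([5900, 100, 0]) cube([100, 3300, 2950]);


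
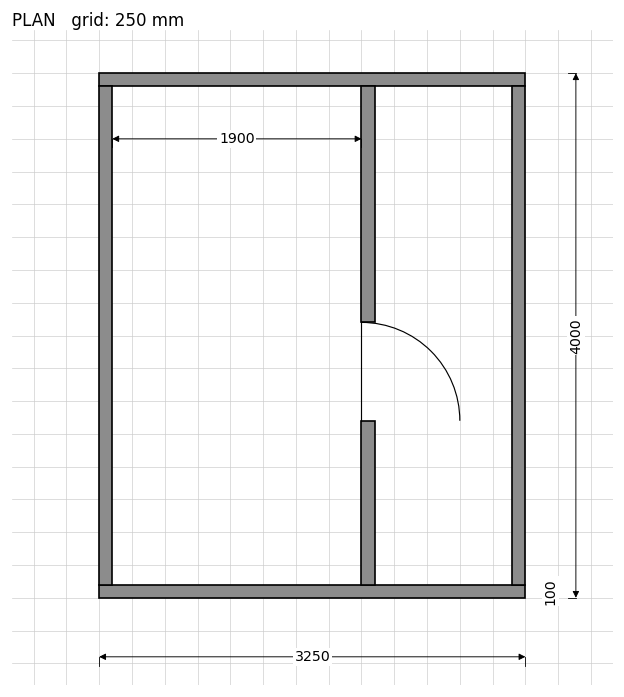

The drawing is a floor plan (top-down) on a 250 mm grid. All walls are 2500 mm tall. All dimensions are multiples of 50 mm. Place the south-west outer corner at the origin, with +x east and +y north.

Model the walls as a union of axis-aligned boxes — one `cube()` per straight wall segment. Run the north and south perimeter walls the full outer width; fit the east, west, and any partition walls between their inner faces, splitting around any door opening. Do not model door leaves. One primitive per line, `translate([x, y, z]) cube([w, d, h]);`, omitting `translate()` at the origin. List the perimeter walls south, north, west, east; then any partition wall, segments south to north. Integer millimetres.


cube([3250, 100, 2500]);
translate([0, 3900, 0]) cube([3250, 100, 2500]);
translate([0, 100, 0]) cube([100, 3800, 2500]);
translate([3150, 100, 0]) cube([100, 3800, 2500]);
translate([2000, 100, 0]) cube([100, 1250, 2500]);
translate([2000, 2100, 0]) cube([100, 1800, 2500]);


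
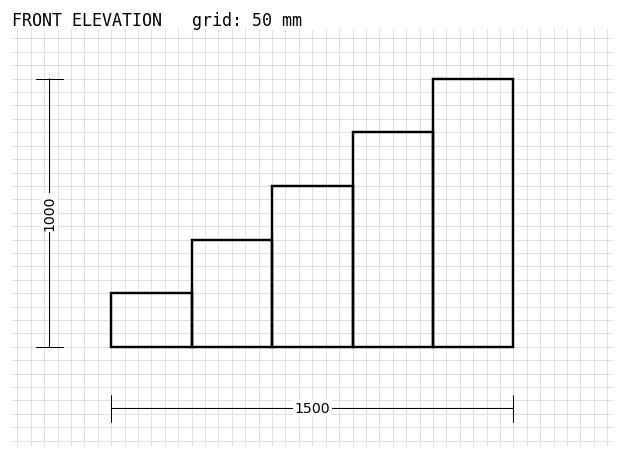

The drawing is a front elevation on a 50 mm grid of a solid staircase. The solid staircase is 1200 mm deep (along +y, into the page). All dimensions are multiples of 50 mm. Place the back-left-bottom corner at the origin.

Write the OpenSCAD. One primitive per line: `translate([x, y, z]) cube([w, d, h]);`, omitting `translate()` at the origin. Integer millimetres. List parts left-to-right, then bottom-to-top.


cube([300, 1200, 200]);
translate([300, 0, 0]) cube([300, 1200, 400]);
translate([600, 0, 0]) cube([300, 1200, 600]);
translate([900, 0, 0]) cube([300, 1200, 800]);
translate([1200, 0, 0]) cube([300, 1200, 1000]);
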